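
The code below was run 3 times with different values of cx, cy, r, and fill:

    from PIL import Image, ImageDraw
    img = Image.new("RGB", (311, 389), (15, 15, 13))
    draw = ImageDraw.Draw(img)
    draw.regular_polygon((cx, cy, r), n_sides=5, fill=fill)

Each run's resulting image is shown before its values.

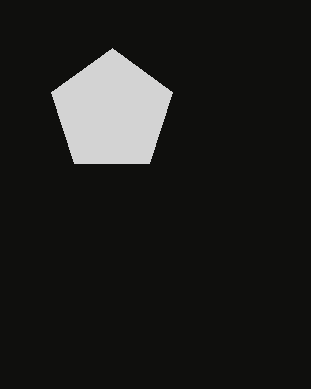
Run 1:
cx = 112; cy = 112; r = 64; fill = 'lightgray'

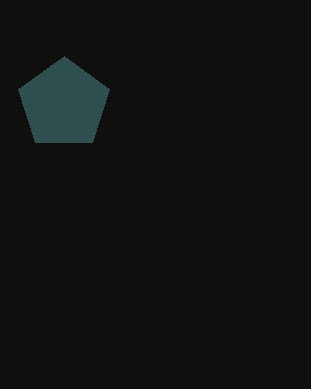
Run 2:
cx = 64
cy = 104
r = 48
fill = 'darkslategray'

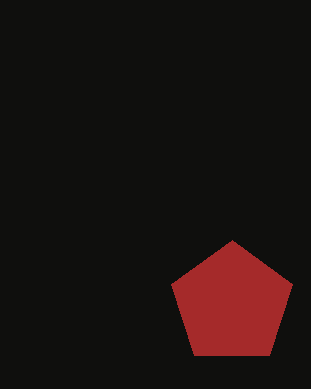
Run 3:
cx = 232, cy = 304, r = 64, fill = 'brown'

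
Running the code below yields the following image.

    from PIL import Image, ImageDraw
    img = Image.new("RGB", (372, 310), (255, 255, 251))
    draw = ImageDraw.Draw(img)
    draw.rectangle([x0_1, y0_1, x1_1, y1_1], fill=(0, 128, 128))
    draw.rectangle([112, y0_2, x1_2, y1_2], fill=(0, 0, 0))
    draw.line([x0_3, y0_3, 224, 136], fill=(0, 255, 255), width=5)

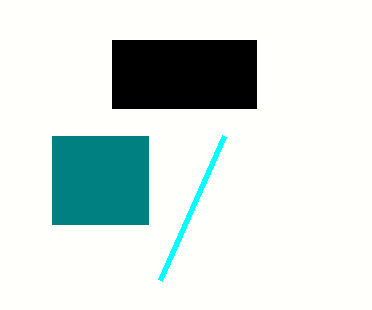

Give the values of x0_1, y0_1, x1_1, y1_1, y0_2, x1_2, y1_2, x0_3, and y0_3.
x0_1 = 52; y0_1 = 136; x1_1 = 148; y1_1 = 224; y0_2 = 40; x1_2 = 256; y1_2 = 108; x0_3 = 160; y0_3 = 280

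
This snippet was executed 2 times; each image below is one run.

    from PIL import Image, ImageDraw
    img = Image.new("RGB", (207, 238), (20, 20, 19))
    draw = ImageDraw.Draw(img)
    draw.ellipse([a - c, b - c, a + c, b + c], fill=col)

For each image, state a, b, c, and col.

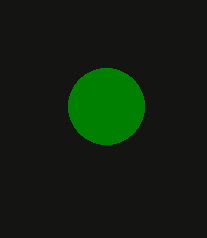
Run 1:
a = 106
b = 106
c = 38
col = 'green'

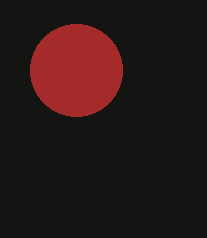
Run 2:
a = 76
b = 70
c = 46
col = 'brown'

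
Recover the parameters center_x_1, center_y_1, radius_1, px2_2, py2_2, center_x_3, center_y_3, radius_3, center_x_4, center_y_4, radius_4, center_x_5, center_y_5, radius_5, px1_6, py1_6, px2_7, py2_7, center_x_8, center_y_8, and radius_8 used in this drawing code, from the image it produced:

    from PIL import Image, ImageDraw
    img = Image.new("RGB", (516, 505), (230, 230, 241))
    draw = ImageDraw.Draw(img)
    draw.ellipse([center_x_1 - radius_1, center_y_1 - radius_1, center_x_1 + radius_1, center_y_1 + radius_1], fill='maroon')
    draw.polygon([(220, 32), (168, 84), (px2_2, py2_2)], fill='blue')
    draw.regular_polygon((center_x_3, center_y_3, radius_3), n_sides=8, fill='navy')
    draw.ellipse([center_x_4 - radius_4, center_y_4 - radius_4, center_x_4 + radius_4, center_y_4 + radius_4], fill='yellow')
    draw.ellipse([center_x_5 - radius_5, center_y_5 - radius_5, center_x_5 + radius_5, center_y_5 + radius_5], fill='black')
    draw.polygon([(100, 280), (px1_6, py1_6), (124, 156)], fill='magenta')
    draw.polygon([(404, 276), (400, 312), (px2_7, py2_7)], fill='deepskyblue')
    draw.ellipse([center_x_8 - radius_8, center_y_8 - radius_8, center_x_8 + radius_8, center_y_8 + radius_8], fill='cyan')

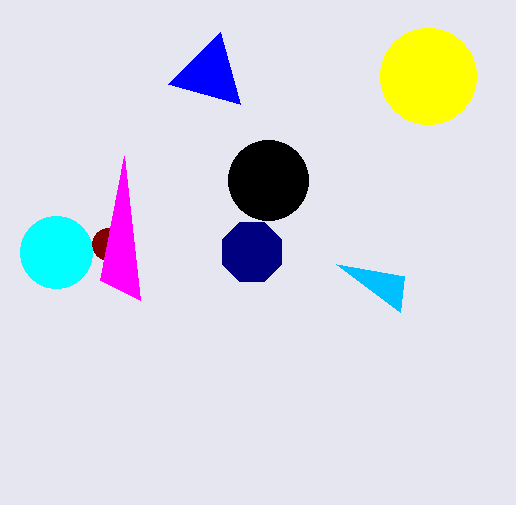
center_x_1 = 108; center_y_1 = 244; radius_1 = 16; px2_2 = 240; py2_2 = 104; center_x_3 = 252; center_y_3 = 252; radius_3 = 32; center_x_4 = 428; center_y_4 = 76; radius_4 = 48; center_x_5 = 268; center_y_5 = 180; radius_5 = 40; px1_6 = 140; py1_6 = 300; px2_7 = 336; py2_7 = 264; center_x_8 = 56; center_y_8 = 252; radius_8 = 36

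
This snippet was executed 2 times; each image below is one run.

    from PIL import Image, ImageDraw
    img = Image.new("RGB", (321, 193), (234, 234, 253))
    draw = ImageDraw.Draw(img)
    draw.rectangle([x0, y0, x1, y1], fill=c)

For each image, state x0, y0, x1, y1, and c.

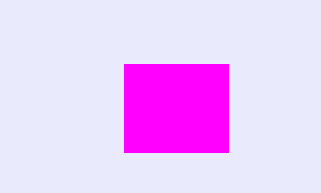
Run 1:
x0 = 124; y0 = 64; x1 = 228; y1 = 152; c = 'magenta'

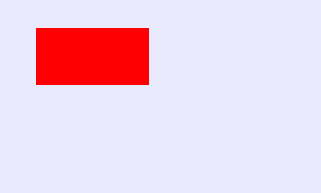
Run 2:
x0 = 36; y0 = 28; x1 = 148; y1 = 84; c = 'red'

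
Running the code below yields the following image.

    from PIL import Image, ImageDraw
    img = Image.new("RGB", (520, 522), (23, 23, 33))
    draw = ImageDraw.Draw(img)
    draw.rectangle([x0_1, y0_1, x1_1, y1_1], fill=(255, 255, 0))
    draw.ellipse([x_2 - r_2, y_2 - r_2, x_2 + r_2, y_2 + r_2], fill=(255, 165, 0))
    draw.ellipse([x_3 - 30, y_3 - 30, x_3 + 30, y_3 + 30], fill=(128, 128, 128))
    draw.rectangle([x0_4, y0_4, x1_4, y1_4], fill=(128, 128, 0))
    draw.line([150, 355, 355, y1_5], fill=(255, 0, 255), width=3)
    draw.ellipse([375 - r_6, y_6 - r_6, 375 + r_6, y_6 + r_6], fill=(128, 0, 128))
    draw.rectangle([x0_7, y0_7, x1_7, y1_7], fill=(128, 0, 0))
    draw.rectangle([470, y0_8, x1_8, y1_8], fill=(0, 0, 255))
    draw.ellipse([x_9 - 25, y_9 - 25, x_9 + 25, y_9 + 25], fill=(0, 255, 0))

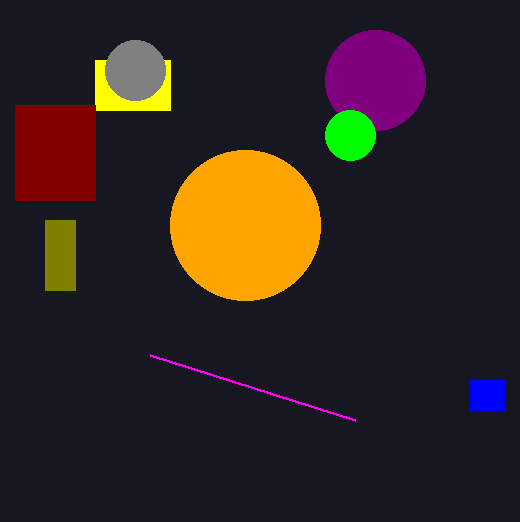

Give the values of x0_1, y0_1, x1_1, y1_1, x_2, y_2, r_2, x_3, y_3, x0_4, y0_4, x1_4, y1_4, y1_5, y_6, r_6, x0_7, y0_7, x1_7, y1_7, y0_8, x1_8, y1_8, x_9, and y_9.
x0_1 = 95
y0_1 = 60
x1_1 = 170
y1_1 = 110
x_2 = 245
y_2 = 225
r_2 = 75
x_3 = 135
y_3 = 70
x0_4 = 45
y0_4 = 220
x1_4 = 75
y1_4 = 290
y1_5 = 420
y_6 = 80
r_6 = 50
x0_7 = 15
y0_7 = 105
x1_7 = 95
y1_7 = 200
y0_8 = 380
x1_8 = 505
y1_8 = 410
x_9 = 350
y_9 = 135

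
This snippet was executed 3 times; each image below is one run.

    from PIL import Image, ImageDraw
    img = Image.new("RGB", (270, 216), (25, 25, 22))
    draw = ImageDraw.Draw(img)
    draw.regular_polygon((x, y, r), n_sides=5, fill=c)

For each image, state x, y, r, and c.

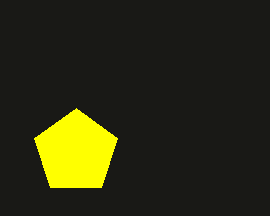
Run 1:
x = 76; y = 152; r = 44; c = 'yellow'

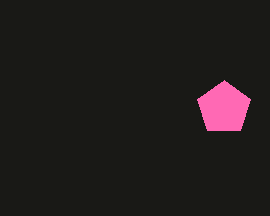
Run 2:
x = 224; y = 108; r = 28; c = 'hotpink'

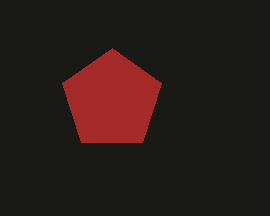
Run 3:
x = 112; y = 100; r = 52; c = 'brown'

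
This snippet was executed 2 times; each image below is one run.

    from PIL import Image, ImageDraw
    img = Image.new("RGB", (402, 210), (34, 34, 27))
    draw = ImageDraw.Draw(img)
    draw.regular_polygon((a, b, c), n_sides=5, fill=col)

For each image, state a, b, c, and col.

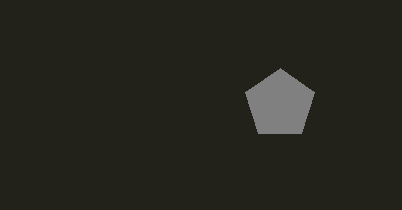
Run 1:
a = 280; b = 104; c = 36; col = 'gray'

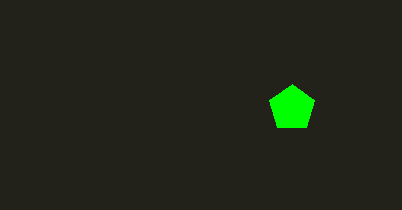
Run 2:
a = 292
b = 108
c = 24
col = 'lime'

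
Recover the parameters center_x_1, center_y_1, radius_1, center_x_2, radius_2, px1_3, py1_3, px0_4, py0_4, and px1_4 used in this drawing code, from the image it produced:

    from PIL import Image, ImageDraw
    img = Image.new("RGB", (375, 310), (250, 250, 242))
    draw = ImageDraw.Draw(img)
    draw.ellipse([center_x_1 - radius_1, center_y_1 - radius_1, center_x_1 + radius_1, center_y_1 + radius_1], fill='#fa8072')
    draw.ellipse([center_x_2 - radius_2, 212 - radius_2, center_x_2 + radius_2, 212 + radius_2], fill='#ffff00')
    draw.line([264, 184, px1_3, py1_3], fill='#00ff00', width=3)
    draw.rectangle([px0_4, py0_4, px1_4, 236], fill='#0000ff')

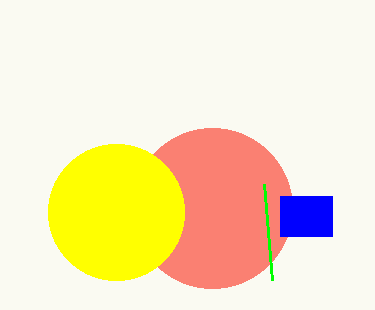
center_x_1 = 212; center_y_1 = 208; radius_1 = 80; center_x_2 = 116; radius_2 = 68; px1_3 = 272; py1_3 = 280; px0_4 = 280; py0_4 = 196; px1_4 = 332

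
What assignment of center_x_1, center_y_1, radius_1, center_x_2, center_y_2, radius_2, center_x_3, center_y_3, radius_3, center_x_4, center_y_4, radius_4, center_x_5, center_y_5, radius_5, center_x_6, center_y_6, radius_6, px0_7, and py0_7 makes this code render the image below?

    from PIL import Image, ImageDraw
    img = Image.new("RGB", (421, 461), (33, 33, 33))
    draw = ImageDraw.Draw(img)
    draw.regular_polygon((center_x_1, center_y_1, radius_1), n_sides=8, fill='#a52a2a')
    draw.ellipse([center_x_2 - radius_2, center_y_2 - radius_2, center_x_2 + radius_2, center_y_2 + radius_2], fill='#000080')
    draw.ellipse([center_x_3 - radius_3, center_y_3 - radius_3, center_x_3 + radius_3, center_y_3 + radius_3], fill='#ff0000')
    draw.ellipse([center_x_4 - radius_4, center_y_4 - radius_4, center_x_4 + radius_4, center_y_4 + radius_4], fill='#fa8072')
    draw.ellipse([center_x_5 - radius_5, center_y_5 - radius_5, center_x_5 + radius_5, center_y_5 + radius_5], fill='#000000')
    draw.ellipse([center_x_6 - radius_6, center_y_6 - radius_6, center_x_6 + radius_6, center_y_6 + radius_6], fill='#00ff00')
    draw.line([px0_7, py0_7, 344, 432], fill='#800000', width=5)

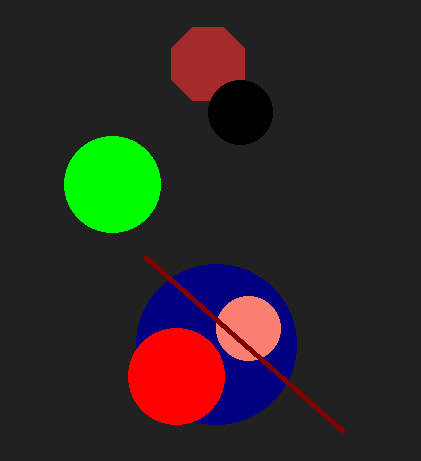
center_x_1 = 208, center_y_1 = 64, radius_1 = 40, center_x_2 = 216, center_y_2 = 344, radius_2 = 80, center_x_3 = 176, center_y_3 = 376, radius_3 = 48, center_x_4 = 248, center_y_4 = 328, radius_4 = 32, center_x_5 = 240, center_y_5 = 112, radius_5 = 32, center_x_6 = 112, center_y_6 = 184, radius_6 = 48, px0_7 = 144, py0_7 = 256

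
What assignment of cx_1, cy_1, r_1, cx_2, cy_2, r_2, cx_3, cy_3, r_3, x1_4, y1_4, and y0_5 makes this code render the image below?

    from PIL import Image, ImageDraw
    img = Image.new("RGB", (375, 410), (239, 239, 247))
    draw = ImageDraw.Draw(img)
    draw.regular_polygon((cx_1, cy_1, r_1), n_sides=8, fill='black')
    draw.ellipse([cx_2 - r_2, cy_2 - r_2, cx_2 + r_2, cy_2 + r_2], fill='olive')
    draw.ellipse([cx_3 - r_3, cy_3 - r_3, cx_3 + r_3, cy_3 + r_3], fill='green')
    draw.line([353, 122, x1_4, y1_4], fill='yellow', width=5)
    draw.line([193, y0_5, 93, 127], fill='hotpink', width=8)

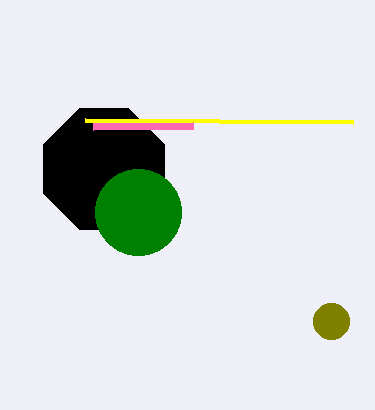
cx_1 = 104
cy_1 = 169
r_1 = 65
cx_2 = 331
cy_2 = 321
r_2 = 18
cx_3 = 138
cy_3 = 212
r_3 = 43
x1_4 = 85
y1_4 = 120
y0_5 = 126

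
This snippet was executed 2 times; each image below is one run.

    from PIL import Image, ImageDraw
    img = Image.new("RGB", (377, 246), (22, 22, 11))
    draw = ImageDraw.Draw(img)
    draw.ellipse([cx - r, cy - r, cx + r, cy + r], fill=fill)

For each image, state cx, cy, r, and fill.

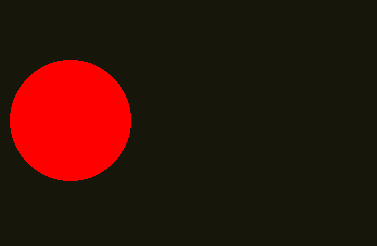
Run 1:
cx = 70; cy = 120; r = 60; fill = 'red'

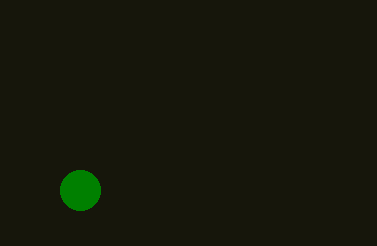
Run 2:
cx = 80; cy = 190; r = 20; fill = 'green'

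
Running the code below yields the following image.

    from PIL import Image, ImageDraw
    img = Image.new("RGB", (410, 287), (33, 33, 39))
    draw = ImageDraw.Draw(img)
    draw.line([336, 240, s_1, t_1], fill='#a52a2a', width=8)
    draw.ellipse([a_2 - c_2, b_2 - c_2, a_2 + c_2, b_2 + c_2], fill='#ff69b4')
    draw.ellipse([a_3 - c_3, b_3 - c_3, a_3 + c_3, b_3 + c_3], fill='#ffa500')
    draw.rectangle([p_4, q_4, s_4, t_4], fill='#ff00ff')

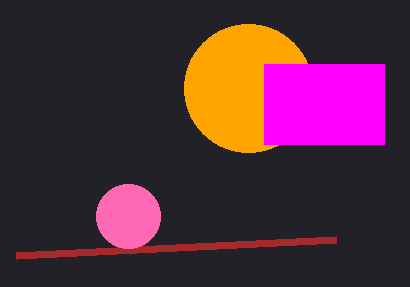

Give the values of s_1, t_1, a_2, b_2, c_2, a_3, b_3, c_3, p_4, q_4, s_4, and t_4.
s_1 = 16; t_1 = 256; a_2 = 128; b_2 = 216; c_2 = 32; a_3 = 248; b_3 = 88; c_3 = 64; p_4 = 264; q_4 = 64; s_4 = 384; t_4 = 144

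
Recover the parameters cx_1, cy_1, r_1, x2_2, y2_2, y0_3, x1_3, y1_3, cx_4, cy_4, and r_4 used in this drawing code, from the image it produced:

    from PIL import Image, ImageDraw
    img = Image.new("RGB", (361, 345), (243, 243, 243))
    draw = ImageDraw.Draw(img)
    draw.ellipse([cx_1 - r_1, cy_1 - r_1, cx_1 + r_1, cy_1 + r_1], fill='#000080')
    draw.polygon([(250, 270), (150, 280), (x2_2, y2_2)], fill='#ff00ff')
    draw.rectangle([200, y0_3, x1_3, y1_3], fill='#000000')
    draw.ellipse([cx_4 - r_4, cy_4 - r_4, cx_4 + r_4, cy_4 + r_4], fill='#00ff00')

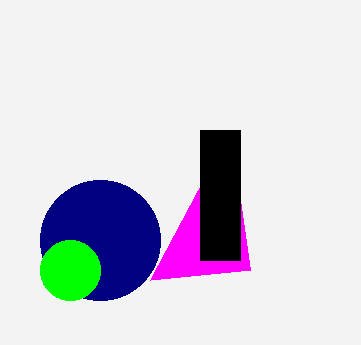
cx_1 = 100
cy_1 = 240
r_1 = 60
x2_2 = 230
y2_2 = 130
y0_3 = 130
x1_3 = 240
y1_3 = 260
cx_4 = 70
cy_4 = 270
r_4 = 30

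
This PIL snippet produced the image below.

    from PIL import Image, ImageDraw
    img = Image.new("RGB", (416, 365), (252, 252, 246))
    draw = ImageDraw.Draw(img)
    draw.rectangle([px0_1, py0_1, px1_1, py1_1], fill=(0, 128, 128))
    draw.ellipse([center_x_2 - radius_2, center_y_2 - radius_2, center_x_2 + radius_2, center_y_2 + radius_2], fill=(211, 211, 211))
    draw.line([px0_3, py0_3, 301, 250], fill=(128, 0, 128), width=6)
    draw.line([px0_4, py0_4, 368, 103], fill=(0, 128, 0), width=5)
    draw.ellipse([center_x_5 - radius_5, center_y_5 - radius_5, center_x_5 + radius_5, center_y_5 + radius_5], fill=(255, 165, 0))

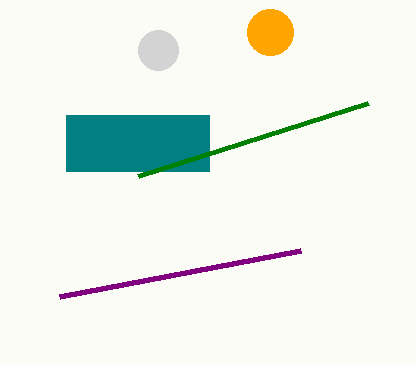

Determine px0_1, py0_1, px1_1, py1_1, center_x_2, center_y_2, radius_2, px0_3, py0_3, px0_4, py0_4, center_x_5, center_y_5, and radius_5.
px0_1 = 66, py0_1 = 115, px1_1 = 209, py1_1 = 171, center_x_2 = 158, center_y_2 = 50, radius_2 = 20, px0_3 = 60, py0_3 = 296, px0_4 = 138, py0_4 = 176, center_x_5 = 270, center_y_5 = 32, radius_5 = 23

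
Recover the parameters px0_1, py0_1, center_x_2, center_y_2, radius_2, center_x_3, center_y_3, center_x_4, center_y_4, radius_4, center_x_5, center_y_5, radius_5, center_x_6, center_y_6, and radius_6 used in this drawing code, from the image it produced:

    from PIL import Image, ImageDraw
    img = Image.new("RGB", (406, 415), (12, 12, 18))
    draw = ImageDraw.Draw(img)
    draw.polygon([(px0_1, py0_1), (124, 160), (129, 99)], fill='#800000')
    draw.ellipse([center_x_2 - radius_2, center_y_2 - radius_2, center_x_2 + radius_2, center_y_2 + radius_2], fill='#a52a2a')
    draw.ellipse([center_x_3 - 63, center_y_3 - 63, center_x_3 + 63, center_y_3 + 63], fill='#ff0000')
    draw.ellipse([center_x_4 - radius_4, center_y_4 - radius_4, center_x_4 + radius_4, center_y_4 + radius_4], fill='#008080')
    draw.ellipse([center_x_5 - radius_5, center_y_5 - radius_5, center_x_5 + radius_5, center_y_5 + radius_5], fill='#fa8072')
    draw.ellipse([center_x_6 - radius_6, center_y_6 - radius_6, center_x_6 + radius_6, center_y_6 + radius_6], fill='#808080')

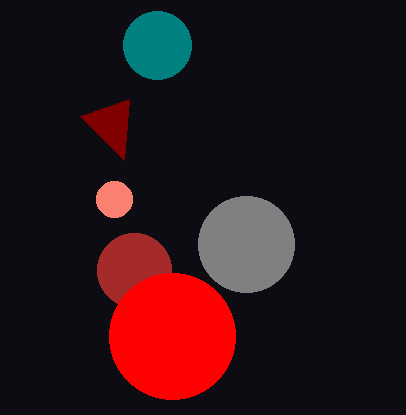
px0_1 = 80
py0_1 = 116
center_x_2 = 134
center_y_2 = 270
radius_2 = 37
center_x_3 = 172
center_y_3 = 336
center_x_4 = 157
center_y_4 = 45
radius_4 = 34
center_x_5 = 114
center_y_5 = 199
radius_5 = 18
center_x_6 = 246
center_y_6 = 244
radius_6 = 48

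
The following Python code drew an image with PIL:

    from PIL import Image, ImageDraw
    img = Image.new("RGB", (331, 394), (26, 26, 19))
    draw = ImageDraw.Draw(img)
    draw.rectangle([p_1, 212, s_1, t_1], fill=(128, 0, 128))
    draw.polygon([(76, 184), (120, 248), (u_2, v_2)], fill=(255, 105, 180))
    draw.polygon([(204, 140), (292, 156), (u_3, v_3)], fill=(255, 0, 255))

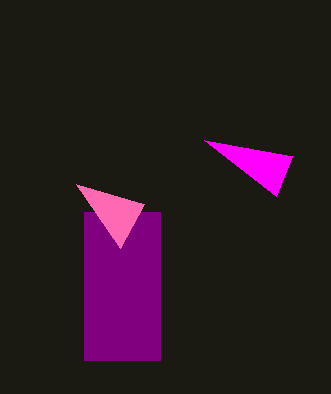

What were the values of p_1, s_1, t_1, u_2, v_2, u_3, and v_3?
p_1 = 84; s_1 = 160; t_1 = 360; u_2 = 144; v_2 = 204; u_3 = 276; v_3 = 196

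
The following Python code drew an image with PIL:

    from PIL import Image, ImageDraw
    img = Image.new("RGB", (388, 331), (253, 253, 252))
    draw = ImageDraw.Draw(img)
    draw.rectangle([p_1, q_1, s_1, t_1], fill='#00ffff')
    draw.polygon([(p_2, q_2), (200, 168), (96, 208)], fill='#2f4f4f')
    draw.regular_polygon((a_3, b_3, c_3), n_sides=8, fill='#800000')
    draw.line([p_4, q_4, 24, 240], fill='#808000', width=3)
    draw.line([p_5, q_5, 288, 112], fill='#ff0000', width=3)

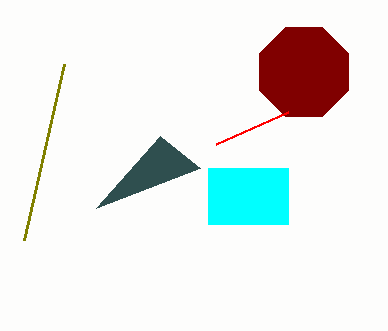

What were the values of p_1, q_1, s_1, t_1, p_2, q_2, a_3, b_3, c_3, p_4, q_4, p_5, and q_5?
p_1 = 208; q_1 = 168; s_1 = 288; t_1 = 224; p_2 = 160; q_2 = 136; a_3 = 304; b_3 = 72; c_3 = 48; p_4 = 64; q_4 = 64; p_5 = 216; q_5 = 144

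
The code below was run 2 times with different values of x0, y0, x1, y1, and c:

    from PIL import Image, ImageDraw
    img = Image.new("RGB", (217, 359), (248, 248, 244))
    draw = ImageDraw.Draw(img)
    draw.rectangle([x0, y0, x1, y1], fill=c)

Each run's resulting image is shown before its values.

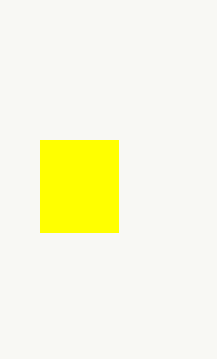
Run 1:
x0 = 40; y0 = 140; x1 = 118; y1 = 232; c = 'yellow'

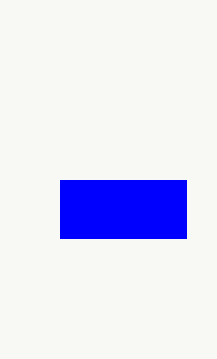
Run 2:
x0 = 60, y0 = 180, x1 = 186, y1 = 238, c = 'blue'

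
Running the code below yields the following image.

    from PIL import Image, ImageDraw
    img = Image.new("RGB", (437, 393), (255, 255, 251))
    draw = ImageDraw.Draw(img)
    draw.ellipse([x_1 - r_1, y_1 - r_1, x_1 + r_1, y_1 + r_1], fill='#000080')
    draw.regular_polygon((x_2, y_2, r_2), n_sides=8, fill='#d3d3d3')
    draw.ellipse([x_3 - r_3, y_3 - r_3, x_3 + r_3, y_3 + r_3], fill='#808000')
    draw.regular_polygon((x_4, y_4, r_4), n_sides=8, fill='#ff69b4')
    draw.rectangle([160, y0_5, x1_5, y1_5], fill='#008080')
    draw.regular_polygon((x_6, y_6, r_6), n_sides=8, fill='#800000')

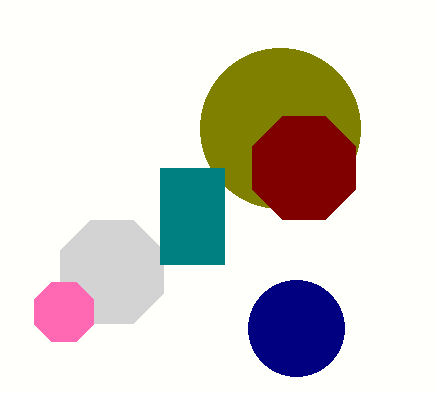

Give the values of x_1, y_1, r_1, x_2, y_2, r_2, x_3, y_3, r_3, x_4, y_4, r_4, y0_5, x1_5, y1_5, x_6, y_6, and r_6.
x_1 = 296
y_1 = 328
r_1 = 48
x_2 = 112
y_2 = 272
r_2 = 56
x_3 = 280
y_3 = 128
r_3 = 80
x_4 = 64
y_4 = 312
r_4 = 32
y0_5 = 168
x1_5 = 224
y1_5 = 264
x_6 = 304
y_6 = 168
r_6 = 56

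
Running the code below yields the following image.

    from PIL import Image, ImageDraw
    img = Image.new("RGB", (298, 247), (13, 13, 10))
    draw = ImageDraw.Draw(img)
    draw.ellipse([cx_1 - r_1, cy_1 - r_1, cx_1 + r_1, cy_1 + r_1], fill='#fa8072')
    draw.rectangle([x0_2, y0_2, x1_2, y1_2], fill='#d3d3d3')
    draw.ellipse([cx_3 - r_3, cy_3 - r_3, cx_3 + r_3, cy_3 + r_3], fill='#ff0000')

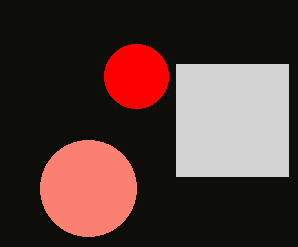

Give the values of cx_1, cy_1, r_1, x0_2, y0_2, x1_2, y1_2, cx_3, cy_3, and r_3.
cx_1 = 88, cy_1 = 188, r_1 = 48, x0_2 = 176, y0_2 = 64, x1_2 = 288, y1_2 = 176, cx_3 = 136, cy_3 = 76, r_3 = 32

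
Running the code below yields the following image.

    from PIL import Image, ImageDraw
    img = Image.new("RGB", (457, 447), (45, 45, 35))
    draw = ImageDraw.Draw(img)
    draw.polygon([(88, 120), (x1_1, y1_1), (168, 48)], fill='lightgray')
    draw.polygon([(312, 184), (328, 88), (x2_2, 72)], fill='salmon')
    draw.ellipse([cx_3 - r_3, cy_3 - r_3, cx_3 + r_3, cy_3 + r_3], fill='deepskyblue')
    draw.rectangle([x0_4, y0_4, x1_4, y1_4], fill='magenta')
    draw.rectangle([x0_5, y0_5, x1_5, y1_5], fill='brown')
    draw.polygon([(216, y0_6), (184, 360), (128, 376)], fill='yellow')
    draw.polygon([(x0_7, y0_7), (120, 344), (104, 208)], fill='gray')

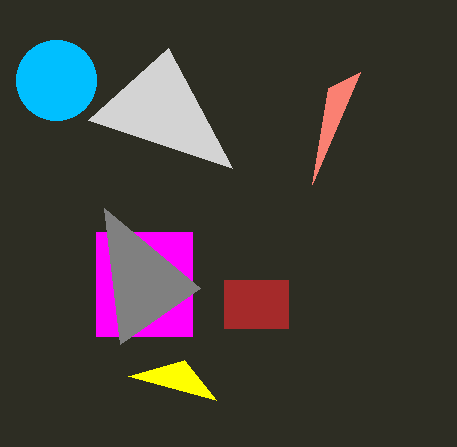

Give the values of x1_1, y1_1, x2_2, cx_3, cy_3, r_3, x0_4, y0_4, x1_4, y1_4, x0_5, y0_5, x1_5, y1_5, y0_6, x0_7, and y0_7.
x1_1 = 232, y1_1 = 168, x2_2 = 360, cx_3 = 56, cy_3 = 80, r_3 = 40, x0_4 = 96, y0_4 = 232, x1_4 = 192, y1_4 = 336, x0_5 = 224, y0_5 = 280, x1_5 = 288, y1_5 = 328, y0_6 = 400, x0_7 = 200, y0_7 = 288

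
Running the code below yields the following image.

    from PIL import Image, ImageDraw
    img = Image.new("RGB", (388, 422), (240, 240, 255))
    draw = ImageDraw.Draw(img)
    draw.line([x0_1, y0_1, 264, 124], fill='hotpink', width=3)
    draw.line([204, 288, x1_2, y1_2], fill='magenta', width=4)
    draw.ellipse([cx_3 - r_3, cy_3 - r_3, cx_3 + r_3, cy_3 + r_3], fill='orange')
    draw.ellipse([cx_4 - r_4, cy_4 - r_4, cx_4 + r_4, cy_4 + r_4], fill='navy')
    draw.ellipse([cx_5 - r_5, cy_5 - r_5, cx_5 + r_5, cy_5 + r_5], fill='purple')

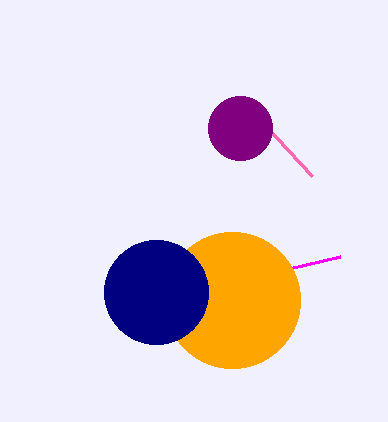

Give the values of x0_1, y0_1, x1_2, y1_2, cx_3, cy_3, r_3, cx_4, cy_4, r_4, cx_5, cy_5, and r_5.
x0_1 = 312
y0_1 = 176
x1_2 = 340
y1_2 = 256
cx_3 = 232
cy_3 = 300
r_3 = 68
cx_4 = 156
cy_4 = 292
r_4 = 52
cx_5 = 240
cy_5 = 128
r_5 = 32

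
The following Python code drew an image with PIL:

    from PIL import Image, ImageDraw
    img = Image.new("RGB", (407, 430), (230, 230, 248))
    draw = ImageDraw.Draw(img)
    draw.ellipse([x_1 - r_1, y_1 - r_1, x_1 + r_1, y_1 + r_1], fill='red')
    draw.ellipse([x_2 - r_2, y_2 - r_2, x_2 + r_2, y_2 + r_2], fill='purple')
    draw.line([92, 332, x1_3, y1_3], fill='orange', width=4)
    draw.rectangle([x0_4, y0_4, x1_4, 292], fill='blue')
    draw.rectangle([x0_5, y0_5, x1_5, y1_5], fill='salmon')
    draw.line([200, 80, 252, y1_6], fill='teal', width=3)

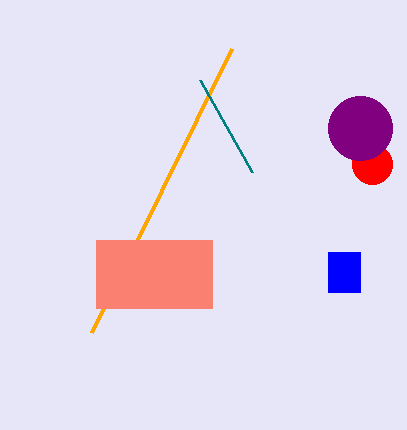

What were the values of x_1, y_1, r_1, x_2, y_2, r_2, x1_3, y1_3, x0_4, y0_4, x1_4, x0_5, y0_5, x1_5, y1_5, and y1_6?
x_1 = 372
y_1 = 164
r_1 = 20
x_2 = 360
y_2 = 128
r_2 = 32
x1_3 = 232
y1_3 = 48
x0_4 = 328
y0_4 = 252
x1_4 = 360
x0_5 = 96
y0_5 = 240
x1_5 = 212
y1_5 = 308
y1_6 = 172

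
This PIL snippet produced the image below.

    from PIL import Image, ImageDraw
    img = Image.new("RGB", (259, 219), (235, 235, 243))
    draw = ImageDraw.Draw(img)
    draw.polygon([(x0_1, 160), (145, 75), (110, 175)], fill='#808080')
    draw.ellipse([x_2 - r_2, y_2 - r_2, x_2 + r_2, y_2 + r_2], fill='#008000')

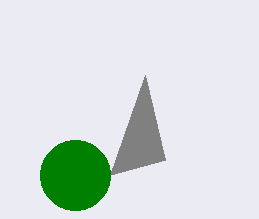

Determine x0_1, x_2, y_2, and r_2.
x0_1 = 165, x_2 = 75, y_2 = 175, r_2 = 35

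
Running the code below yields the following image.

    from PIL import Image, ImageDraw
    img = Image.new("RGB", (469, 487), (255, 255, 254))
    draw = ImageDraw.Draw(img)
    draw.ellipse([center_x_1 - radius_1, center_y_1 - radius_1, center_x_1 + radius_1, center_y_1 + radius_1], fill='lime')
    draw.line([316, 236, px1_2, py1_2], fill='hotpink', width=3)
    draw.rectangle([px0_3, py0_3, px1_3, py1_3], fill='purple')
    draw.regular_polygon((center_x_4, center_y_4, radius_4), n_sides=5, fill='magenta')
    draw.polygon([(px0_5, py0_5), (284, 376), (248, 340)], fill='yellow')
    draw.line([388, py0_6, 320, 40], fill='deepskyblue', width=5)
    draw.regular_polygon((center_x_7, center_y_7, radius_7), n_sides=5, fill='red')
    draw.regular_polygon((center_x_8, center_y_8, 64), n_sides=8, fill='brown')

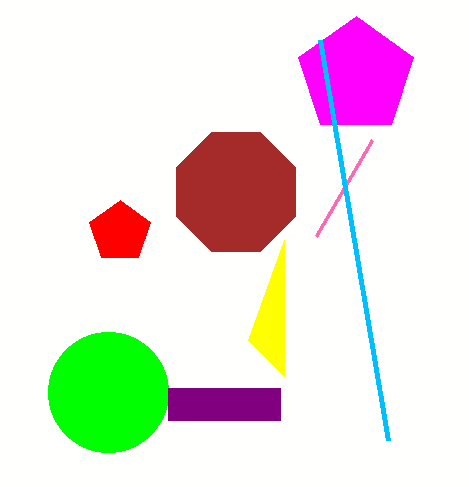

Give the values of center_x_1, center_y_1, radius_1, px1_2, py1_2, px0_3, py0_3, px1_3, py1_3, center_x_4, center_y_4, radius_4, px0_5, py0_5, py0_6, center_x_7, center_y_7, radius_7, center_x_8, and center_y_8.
center_x_1 = 108, center_y_1 = 392, radius_1 = 60, px1_2 = 372, py1_2 = 140, px0_3 = 168, py0_3 = 388, px1_3 = 280, py1_3 = 420, center_x_4 = 356, center_y_4 = 76, radius_4 = 60, px0_5 = 284, py0_5 = 240, py0_6 = 440, center_x_7 = 120, center_y_7 = 232, radius_7 = 32, center_x_8 = 236, center_y_8 = 192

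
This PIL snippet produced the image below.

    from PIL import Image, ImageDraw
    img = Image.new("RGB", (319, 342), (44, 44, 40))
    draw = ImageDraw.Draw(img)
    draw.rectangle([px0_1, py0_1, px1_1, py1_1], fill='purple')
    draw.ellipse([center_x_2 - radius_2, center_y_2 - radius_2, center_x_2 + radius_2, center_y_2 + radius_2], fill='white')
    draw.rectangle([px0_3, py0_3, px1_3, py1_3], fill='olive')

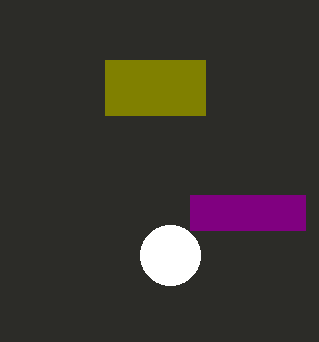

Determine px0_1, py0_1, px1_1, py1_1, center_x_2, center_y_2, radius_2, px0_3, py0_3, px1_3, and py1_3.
px0_1 = 190; py0_1 = 195; px1_1 = 305; py1_1 = 230; center_x_2 = 170; center_y_2 = 255; radius_2 = 30; px0_3 = 105; py0_3 = 60; px1_3 = 205; py1_3 = 115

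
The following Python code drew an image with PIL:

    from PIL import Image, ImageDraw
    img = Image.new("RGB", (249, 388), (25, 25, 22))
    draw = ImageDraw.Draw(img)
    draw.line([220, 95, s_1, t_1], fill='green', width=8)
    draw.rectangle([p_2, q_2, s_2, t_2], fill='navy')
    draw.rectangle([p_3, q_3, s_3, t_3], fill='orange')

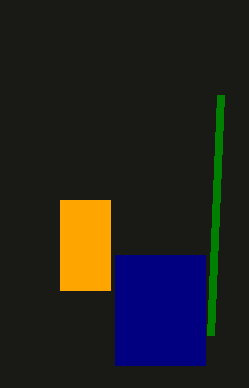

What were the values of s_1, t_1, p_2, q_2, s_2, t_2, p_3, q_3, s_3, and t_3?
s_1 = 210
t_1 = 335
p_2 = 115
q_2 = 255
s_2 = 205
t_2 = 365
p_3 = 60
q_3 = 200
s_3 = 110
t_3 = 290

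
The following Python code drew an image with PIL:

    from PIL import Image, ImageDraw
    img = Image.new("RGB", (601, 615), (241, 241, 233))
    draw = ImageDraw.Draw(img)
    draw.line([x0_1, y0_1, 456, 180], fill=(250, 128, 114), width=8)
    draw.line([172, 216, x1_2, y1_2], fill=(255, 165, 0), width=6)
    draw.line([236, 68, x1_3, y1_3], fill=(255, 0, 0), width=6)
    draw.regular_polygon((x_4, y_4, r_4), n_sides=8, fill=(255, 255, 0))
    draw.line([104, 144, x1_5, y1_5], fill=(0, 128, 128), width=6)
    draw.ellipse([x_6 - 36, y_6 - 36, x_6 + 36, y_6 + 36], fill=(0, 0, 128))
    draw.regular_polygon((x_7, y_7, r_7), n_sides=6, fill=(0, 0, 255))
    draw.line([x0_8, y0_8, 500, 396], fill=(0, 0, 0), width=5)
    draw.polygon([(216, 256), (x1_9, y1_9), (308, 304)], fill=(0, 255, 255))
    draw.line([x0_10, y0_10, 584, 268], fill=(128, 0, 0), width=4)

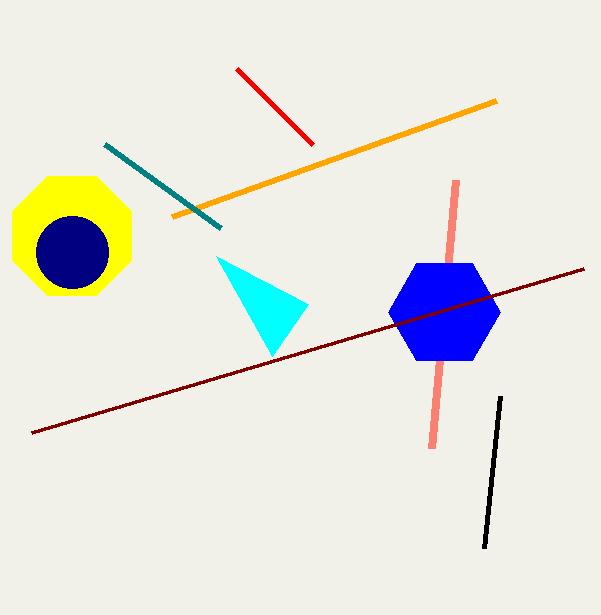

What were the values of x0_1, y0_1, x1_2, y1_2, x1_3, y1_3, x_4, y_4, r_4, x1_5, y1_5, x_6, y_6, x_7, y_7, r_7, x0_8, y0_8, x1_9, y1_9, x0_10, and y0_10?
x0_1 = 432, y0_1 = 448, x1_2 = 496, y1_2 = 100, x1_3 = 312, y1_3 = 144, x_4 = 72, y_4 = 236, r_4 = 64, x1_5 = 220, y1_5 = 228, x_6 = 72, y_6 = 252, x_7 = 444, y_7 = 312, r_7 = 56, x0_8 = 484, y0_8 = 548, x1_9 = 272, y1_9 = 356, x0_10 = 32, y0_10 = 432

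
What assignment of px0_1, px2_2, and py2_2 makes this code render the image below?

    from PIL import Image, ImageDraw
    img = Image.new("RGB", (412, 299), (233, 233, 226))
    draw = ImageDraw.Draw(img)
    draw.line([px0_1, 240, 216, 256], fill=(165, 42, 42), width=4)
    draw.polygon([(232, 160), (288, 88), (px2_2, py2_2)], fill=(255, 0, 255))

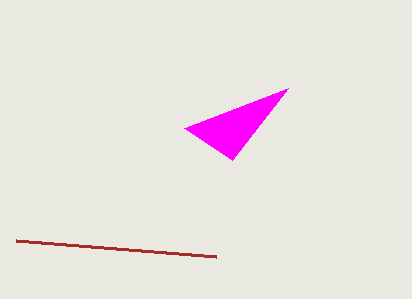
px0_1 = 16; px2_2 = 184; py2_2 = 128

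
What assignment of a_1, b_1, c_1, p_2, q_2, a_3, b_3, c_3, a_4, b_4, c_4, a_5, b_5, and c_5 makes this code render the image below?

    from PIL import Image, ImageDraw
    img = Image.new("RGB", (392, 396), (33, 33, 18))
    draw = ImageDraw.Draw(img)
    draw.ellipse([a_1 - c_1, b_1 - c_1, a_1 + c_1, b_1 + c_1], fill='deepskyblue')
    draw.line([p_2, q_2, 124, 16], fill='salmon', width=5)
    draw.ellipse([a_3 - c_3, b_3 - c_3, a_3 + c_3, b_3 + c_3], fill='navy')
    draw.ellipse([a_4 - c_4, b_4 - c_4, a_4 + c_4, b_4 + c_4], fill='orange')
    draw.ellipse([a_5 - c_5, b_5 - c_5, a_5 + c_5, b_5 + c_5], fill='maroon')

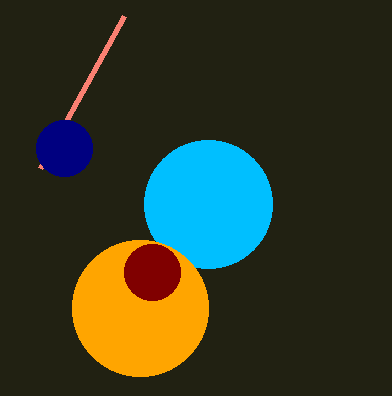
a_1 = 208
b_1 = 204
c_1 = 64
p_2 = 40
q_2 = 168
a_3 = 64
b_3 = 148
c_3 = 28
a_4 = 140
b_4 = 308
c_4 = 68
a_5 = 152
b_5 = 272
c_5 = 28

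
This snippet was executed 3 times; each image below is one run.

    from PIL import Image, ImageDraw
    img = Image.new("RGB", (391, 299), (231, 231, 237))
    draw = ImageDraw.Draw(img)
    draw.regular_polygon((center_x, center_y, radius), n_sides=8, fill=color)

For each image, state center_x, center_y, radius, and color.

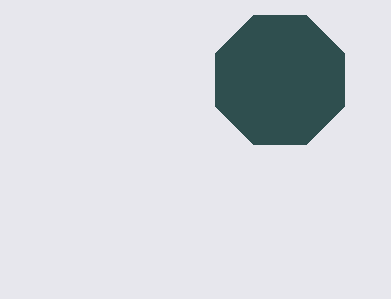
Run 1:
center_x = 280
center_y = 80
radius = 70
color = 'darkslategray'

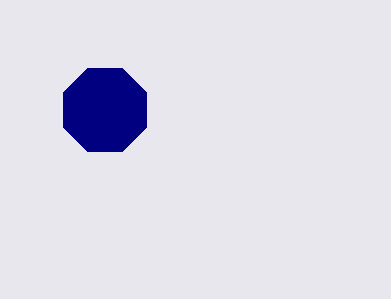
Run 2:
center_x = 105; center_y = 110; radius = 45; color = 'navy'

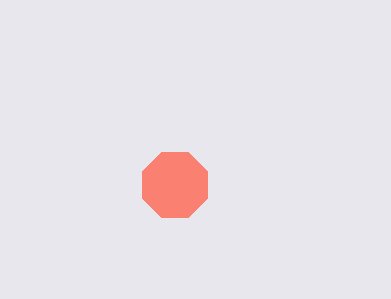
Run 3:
center_x = 175, center_y = 185, radius = 35, color = 'salmon'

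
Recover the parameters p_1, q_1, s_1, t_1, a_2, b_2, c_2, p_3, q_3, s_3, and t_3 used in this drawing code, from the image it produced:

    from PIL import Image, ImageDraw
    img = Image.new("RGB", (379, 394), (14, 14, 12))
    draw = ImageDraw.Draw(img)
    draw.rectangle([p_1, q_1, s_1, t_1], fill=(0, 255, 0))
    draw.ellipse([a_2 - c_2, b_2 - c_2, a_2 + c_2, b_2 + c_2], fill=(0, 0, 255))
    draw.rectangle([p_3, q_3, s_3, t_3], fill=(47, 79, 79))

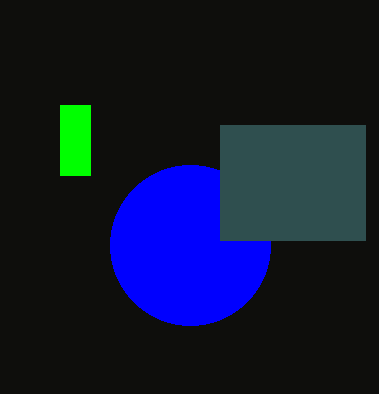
p_1 = 60
q_1 = 105
s_1 = 90
t_1 = 175
a_2 = 190
b_2 = 245
c_2 = 80
p_3 = 220
q_3 = 125
s_3 = 365
t_3 = 240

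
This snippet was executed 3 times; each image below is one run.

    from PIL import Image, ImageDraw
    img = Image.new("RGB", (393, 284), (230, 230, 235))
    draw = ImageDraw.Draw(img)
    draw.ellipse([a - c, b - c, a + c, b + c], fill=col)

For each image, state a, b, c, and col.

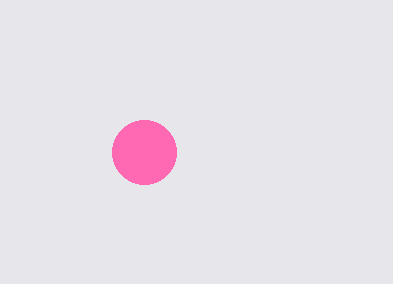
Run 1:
a = 144; b = 152; c = 32; col = 'hotpink'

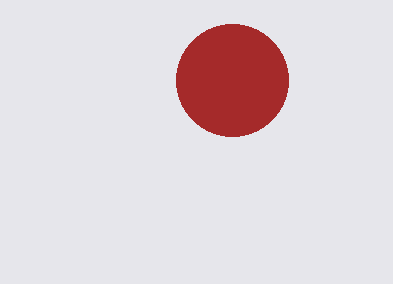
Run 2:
a = 232
b = 80
c = 56
col = 'brown'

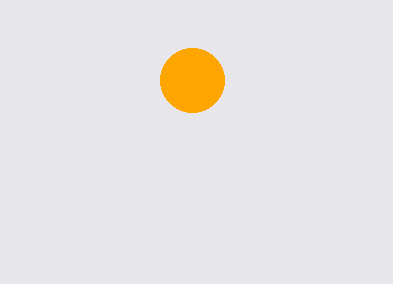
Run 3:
a = 192, b = 80, c = 32, col = 'orange'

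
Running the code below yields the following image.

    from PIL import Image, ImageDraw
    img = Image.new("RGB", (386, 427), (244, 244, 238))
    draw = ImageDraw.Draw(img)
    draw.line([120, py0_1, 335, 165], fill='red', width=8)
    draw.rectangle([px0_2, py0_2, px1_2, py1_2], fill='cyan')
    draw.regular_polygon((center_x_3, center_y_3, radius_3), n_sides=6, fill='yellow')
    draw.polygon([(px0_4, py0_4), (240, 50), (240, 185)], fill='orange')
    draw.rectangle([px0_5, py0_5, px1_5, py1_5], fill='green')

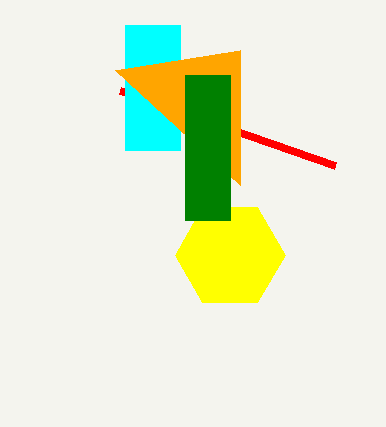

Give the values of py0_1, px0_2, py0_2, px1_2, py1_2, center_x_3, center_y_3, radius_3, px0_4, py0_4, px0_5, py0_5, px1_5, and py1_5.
py0_1 = 90
px0_2 = 125
py0_2 = 25
px1_2 = 180
py1_2 = 150
center_x_3 = 230
center_y_3 = 255
radius_3 = 55
px0_4 = 115
py0_4 = 70
px0_5 = 185
py0_5 = 75
px1_5 = 230
py1_5 = 220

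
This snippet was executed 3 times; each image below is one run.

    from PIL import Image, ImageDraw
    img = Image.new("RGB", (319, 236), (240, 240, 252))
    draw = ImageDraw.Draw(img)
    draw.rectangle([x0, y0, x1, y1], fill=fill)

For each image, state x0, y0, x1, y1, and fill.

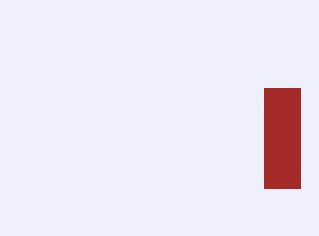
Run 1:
x0 = 264, y0 = 88, x1 = 300, y1 = 188, fill = 'brown'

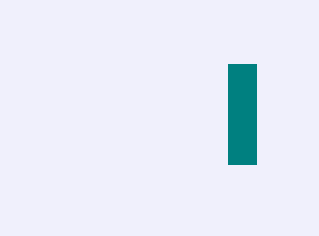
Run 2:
x0 = 228
y0 = 64
x1 = 256
y1 = 164
fill = 'teal'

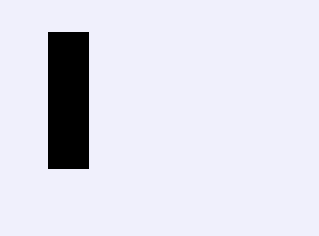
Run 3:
x0 = 48, y0 = 32, x1 = 88, y1 = 168, fill = 'black'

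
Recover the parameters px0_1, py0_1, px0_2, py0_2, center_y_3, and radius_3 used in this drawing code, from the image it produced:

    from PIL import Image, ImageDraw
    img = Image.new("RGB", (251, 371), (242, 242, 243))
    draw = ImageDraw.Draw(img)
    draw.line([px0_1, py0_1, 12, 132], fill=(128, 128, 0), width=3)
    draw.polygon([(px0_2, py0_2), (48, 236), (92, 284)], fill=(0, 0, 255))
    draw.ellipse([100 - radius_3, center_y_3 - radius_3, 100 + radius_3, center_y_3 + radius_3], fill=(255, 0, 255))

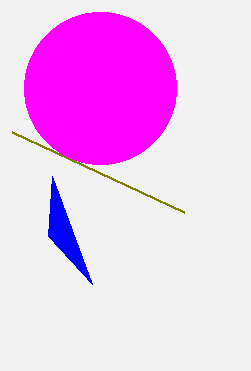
px0_1 = 184, py0_1 = 212, px0_2 = 52, py0_2 = 176, center_y_3 = 88, radius_3 = 76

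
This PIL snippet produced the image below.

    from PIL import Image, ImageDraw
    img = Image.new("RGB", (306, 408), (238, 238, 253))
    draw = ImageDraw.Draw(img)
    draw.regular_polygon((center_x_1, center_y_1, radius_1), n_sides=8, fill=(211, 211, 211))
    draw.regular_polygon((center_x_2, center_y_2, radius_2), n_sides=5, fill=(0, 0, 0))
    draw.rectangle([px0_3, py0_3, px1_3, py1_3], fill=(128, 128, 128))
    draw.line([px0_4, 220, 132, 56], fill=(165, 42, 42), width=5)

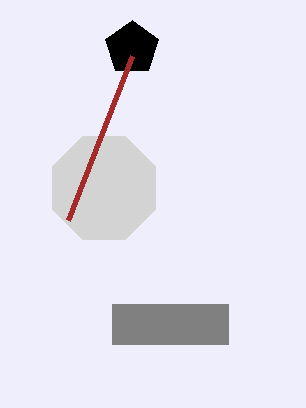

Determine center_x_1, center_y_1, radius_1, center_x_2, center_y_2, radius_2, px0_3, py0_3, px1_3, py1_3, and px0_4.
center_x_1 = 104; center_y_1 = 188; radius_1 = 56; center_x_2 = 132; center_y_2 = 48; radius_2 = 28; px0_3 = 112; py0_3 = 304; px1_3 = 228; py1_3 = 344; px0_4 = 68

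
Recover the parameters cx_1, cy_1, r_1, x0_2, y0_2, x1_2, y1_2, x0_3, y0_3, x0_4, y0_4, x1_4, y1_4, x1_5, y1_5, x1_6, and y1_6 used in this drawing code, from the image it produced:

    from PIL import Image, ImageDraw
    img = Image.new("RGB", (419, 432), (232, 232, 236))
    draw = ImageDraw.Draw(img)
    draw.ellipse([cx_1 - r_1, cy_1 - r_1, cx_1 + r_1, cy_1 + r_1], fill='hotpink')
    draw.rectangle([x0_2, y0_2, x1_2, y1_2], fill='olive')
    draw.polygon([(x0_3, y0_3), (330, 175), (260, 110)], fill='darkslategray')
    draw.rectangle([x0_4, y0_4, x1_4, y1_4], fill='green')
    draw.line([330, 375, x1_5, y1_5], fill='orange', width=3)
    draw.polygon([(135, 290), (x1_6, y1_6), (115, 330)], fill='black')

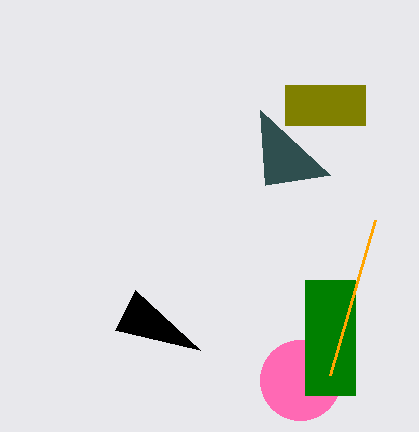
cx_1 = 300, cy_1 = 380, r_1 = 40, x0_2 = 285, y0_2 = 85, x1_2 = 365, y1_2 = 125, x0_3 = 265, y0_3 = 185, x0_4 = 305, y0_4 = 280, x1_4 = 355, y1_4 = 395, x1_5 = 375, y1_5 = 220, x1_6 = 200, y1_6 = 350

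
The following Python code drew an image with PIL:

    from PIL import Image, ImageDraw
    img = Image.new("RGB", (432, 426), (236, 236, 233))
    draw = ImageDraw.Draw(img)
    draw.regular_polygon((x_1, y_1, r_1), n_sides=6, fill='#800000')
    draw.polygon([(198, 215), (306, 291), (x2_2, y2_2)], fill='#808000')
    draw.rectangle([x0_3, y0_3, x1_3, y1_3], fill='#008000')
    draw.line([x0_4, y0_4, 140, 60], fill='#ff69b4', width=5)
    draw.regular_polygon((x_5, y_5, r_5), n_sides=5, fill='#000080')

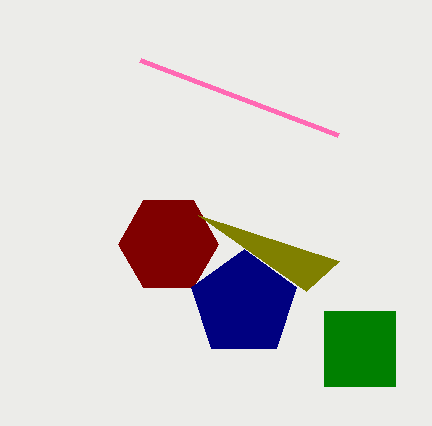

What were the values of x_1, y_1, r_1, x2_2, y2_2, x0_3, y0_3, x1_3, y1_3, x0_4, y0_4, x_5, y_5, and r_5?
x_1 = 168, y_1 = 244, r_1 = 50, x2_2 = 339, y2_2 = 261, x0_3 = 324, y0_3 = 311, x1_3 = 395, y1_3 = 386, x0_4 = 338, y0_4 = 135, x_5 = 244, y_5 = 304, r_5 = 55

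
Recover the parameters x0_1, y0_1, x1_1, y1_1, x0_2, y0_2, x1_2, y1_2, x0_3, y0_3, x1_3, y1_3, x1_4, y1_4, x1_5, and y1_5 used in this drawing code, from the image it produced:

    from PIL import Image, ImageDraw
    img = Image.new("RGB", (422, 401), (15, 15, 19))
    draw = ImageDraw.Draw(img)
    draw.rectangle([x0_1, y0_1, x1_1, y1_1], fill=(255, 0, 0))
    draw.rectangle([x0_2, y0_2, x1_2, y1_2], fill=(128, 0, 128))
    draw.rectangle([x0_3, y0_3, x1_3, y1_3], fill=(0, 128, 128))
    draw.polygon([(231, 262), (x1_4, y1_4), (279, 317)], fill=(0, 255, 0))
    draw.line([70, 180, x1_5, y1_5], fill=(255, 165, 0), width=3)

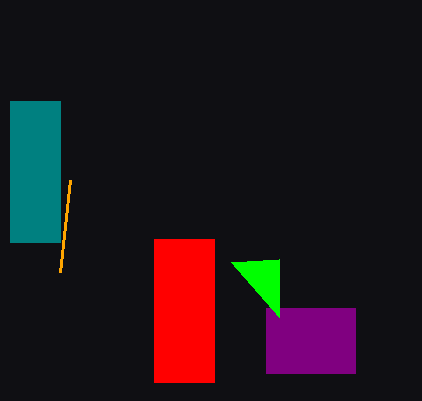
x0_1 = 154; y0_1 = 239; x1_1 = 214; y1_1 = 382; x0_2 = 266; y0_2 = 308; x1_2 = 355; y1_2 = 373; x0_3 = 10; y0_3 = 101; x1_3 = 60; y1_3 = 242; x1_4 = 279; y1_4 = 259; x1_5 = 60; y1_5 = 272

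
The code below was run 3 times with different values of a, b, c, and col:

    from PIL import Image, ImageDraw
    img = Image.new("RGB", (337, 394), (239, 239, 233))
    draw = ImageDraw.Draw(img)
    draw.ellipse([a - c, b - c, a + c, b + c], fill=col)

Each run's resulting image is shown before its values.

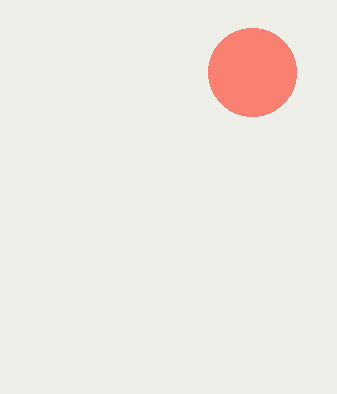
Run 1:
a = 252; b = 72; c = 44; col = 'salmon'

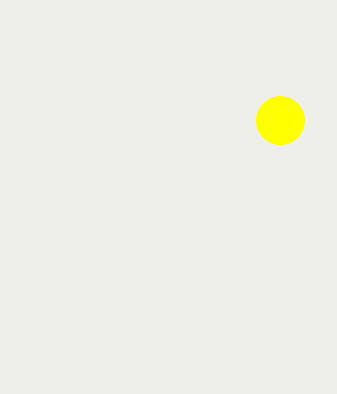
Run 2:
a = 280; b = 120; c = 24; col = 'yellow'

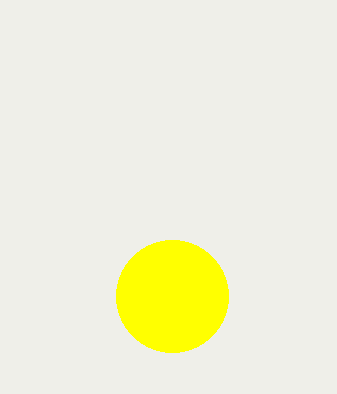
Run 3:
a = 172; b = 296; c = 56; col = 'yellow'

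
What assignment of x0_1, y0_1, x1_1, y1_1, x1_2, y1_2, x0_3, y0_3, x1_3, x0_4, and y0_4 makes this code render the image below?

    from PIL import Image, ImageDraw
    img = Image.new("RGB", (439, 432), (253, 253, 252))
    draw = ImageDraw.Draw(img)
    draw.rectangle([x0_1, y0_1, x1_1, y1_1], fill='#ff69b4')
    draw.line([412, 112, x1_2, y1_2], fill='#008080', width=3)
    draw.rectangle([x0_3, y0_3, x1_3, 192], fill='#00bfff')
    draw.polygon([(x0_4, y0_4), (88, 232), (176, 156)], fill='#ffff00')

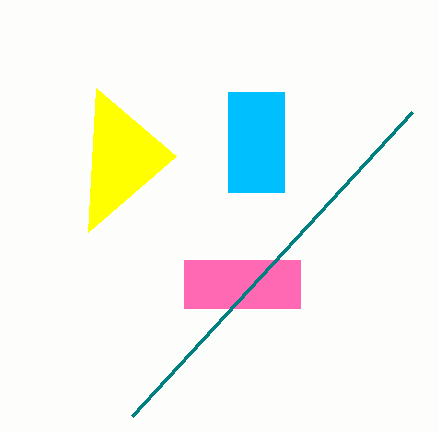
x0_1 = 184, y0_1 = 260, x1_1 = 300, y1_1 = 308, x1_2 = 132, y1_2 = 416, x0_3 = 228, y0_3 = 92, x1_3 = 284, x0_4 = 96, y0_4 = 88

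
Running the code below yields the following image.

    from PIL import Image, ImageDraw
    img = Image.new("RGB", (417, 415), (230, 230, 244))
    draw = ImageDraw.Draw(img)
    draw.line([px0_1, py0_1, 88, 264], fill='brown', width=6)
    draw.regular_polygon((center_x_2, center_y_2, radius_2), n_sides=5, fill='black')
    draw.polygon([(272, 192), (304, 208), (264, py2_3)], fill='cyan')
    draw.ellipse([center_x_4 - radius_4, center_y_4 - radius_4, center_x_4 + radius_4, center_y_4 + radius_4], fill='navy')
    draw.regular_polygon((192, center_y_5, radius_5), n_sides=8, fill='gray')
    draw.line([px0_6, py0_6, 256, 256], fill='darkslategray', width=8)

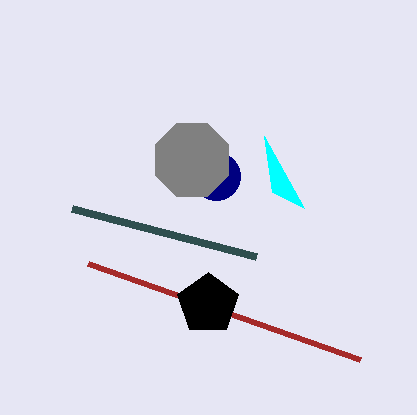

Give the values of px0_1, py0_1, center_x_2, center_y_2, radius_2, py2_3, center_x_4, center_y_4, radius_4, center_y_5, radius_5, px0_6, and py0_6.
px0_1 = 360, py0_1 = 360, center_x_2 = 208, center_y_2 = 304, radius_2 = 32, py2_3 = 136, center_x_4 = 216, center_y_4 = 176, radius_4 = 24, center_y_5 = 160, radius_5 = 40, px0_6 = 72, py0_6 = 208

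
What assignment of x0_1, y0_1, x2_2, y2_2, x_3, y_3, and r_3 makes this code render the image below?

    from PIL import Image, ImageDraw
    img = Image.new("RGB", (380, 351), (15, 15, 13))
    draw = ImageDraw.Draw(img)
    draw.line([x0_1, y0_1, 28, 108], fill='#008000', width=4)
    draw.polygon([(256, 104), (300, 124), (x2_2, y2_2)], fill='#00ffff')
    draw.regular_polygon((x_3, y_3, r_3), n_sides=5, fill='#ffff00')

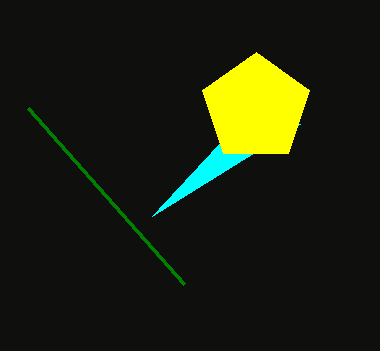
x0_1 = 184; y0_1 = 284; x2_2 = 152; y2_2 = 216; x_3 = 256; y_3 = 108; r_3 = 56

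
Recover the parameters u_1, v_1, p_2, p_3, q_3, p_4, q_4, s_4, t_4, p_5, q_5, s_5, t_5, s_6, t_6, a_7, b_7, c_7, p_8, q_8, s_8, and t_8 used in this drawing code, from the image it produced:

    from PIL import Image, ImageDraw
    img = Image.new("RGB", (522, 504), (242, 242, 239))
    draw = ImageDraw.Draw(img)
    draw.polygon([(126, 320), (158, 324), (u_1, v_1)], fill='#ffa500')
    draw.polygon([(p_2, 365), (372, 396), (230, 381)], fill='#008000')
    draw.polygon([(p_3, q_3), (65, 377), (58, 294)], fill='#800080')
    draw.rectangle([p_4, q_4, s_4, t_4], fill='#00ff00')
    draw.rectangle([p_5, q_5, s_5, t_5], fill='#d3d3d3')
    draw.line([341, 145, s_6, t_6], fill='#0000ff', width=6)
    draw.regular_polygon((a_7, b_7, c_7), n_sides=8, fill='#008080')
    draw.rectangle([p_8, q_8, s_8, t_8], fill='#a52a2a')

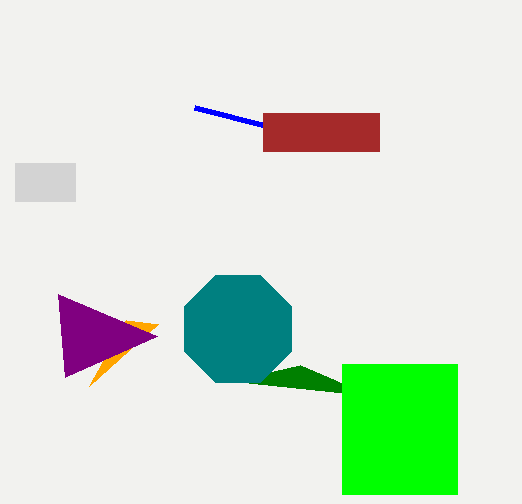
u_1 = 89; v_1 = 386; p_2 = 300; p_3 = 157; q_3 = 336; p_4 = 342; q_4 = 364; s_4 = 457; t_4 = 494; p_5 = 15; q_5 = 163; s_5 = 75; t_5 = 201; s_6 = 195; t_6 = 108; a_7 = 238; b_7 = 329; c_7 = 58; p_8 = 263; q_8 = 113; s_8 = 379; t_8 = 151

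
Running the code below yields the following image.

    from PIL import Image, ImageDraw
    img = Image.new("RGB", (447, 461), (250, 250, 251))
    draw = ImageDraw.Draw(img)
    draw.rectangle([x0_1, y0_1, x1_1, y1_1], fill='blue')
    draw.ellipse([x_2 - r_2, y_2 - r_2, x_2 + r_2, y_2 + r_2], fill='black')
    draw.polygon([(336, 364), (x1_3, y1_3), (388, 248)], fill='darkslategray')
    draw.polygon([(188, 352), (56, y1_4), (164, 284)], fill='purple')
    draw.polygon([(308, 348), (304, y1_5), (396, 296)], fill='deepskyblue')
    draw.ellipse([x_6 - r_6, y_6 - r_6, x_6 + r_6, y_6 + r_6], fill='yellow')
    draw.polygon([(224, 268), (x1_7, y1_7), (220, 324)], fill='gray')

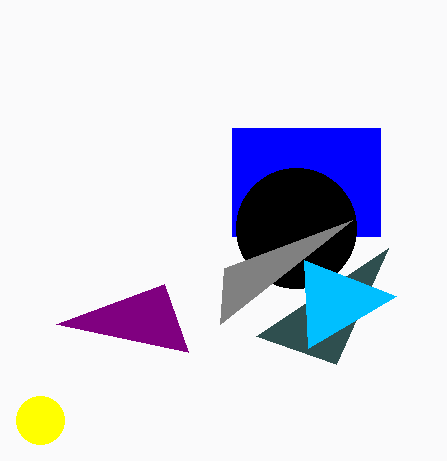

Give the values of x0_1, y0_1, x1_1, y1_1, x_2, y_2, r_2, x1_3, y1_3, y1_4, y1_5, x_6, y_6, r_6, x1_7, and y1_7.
x0_1 = 232
y0_1 = 128
x1_1 = 380
y1_1 = 236
x_2 = 296
y_2 = 228
r_2 = 60
x1_3 = 256
y1_3 = 336
y1_4 = 324
y1_5 = 260
x_6 = 40
y_6 = 420
r_6 = 24
x1_7 = 352
y1_7 = 220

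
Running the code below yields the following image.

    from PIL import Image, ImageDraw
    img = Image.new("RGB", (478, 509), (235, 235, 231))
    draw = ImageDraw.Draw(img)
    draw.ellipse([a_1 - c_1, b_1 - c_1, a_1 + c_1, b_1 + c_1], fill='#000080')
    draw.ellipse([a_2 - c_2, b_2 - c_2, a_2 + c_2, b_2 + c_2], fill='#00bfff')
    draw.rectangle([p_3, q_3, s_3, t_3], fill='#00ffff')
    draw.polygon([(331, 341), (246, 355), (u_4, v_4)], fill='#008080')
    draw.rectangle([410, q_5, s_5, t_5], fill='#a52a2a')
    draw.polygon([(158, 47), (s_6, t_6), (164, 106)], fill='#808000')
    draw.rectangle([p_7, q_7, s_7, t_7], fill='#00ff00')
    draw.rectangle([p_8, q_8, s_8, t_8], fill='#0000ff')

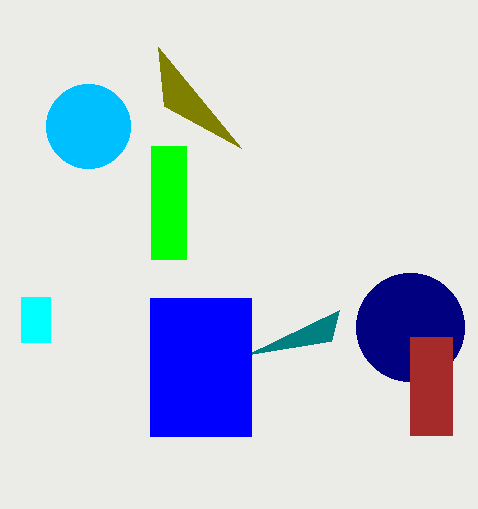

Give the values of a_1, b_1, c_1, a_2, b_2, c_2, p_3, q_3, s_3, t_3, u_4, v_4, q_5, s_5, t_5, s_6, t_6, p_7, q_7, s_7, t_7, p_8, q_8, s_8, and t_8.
a_1 = 410, b_1 = 327, c_1 = 54, a_2 = 88, b_2 = 126, c_2 = 42, p_3 = 21, q_3 = 297, s_3 = 50, t_3 = 342, u_4 = 339, v_4 = 310, q_5 = 337, s_5 = 452, t_5 = 435, s_6 = 241, t_6 = 148, p_7 = 151, q_7 = 146, s_7 = 186, t_7 = 259, p_8 = 150, q_8 = 298, s_8 = 251, t_8 = 436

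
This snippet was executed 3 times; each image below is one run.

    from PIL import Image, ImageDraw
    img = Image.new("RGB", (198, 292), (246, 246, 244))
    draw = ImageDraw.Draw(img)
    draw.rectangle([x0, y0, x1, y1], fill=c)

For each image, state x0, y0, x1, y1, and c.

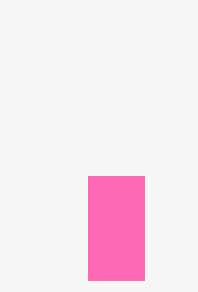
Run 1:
x0 = 88; y0 = 176; x1 = 144; y1 = 280; c = 'hotpink'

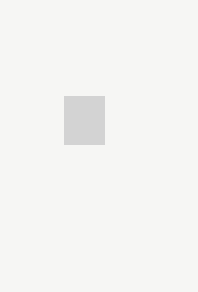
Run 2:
x0 = 64, y0 = 96, x1 = 104, y1 = 144, c = 'lightgray'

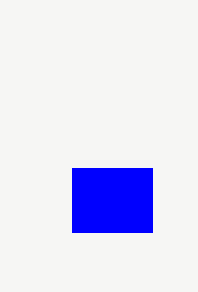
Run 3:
x0 = 72; y0 = 168; x1 = 152; y1 = 232; c = 'blue'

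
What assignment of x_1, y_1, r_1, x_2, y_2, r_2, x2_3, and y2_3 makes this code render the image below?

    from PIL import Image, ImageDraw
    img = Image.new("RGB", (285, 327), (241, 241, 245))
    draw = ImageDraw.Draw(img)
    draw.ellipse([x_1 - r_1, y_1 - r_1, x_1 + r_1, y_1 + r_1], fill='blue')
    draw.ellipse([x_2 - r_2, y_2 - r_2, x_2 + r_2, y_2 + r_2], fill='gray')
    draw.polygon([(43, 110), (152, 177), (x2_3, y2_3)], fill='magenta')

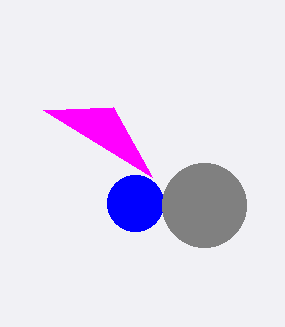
x_1 = 135, y_1 = 203, r_1 = 28, x_2 = 204, y_2 = 205, r_2 = 42, x2_3 = 113, y2_3 = 107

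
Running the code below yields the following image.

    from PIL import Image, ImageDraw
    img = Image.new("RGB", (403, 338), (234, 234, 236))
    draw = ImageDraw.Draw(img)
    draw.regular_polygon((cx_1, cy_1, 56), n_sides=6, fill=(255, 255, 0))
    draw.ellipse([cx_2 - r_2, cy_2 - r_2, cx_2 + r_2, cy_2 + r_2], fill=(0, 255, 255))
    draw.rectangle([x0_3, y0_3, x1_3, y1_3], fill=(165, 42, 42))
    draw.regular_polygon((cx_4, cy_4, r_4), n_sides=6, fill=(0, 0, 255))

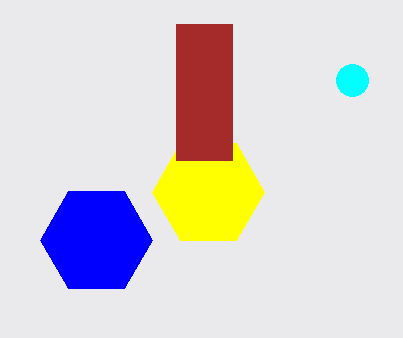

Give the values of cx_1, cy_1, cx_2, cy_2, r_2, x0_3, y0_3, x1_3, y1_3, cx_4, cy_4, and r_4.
cx_1 = 208
cy_1 = 192
cx_2 = 352
cy_2 = 80
r_2 = 16
x0_3 = 176
y0_3 = 24
x1_3 = 232
y1_3 = 160
cx_4 = 96
cy_4 = 240
r_4 = 56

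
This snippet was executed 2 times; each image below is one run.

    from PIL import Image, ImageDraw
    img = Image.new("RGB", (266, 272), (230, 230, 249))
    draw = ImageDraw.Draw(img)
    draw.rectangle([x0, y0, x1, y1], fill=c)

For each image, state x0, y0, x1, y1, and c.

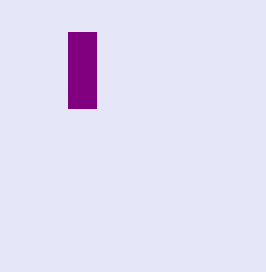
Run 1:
x0 = 68; y0 = 32; x1 = 96; y1 = 108; c = 'purple'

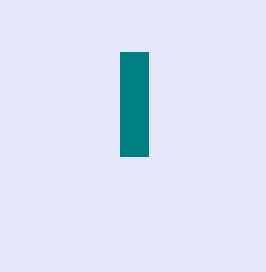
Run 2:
x0 = 120
y0 = 52
x1 = 148
y1 = 156
c = 'teal'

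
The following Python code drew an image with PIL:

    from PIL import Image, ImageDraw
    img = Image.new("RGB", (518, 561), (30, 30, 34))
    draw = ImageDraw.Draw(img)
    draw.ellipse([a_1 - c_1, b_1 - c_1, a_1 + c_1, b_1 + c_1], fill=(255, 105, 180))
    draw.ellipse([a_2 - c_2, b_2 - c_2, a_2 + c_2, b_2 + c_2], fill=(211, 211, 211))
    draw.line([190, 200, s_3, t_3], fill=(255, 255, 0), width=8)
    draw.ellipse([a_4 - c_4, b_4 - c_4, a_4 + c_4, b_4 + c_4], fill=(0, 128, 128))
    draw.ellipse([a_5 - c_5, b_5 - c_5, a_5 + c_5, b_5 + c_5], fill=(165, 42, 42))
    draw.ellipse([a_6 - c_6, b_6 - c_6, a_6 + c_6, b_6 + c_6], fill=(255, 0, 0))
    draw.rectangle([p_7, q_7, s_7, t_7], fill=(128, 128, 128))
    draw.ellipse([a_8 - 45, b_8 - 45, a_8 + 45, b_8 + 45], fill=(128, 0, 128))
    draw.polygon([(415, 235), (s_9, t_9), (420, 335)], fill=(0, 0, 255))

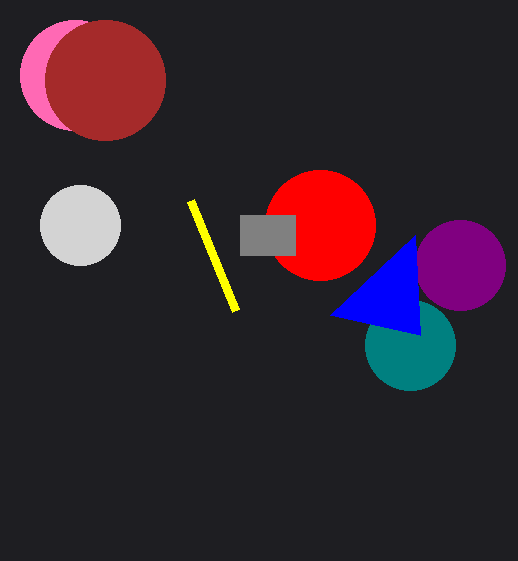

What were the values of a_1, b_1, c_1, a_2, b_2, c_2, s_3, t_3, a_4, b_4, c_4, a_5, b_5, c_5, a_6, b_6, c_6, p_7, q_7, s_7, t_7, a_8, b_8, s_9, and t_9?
a_1 = 75; b_1 = 75; c_1 = 55; a_2 = 80; b_2 = 225; c_2 = 40; s_3 = 235; t_3 = 310; a_4 = 410; b_4 = 345; c_4 = 45; a_5 = 105; b_5 = 80; c_5 = 60; a_6 = 320; b_6 = 225; c_6 = 55; p_7 = 240; q_7 = 215; s_7 = 295; t_7 = 255; a_8 = 460; b_8 = 265; s_9 = 330; t_9 = 315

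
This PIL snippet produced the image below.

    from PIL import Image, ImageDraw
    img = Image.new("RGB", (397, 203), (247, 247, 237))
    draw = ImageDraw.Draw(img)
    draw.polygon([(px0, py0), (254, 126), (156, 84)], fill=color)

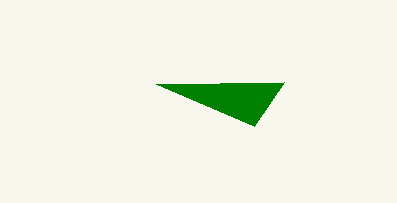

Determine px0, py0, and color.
px0 = 284; py0 = 82; color = 'green'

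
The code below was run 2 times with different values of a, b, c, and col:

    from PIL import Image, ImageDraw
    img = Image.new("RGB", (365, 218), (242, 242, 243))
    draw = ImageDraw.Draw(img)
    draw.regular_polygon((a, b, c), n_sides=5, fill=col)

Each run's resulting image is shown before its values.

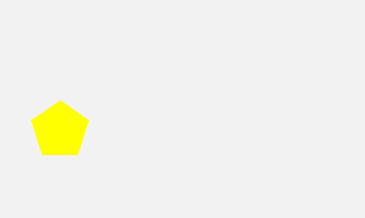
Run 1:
a = 60; b = 130; c = 30; col = 'yellow'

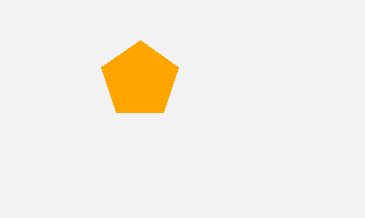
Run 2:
a = 140; b = 80; c = 40; col = 'orange'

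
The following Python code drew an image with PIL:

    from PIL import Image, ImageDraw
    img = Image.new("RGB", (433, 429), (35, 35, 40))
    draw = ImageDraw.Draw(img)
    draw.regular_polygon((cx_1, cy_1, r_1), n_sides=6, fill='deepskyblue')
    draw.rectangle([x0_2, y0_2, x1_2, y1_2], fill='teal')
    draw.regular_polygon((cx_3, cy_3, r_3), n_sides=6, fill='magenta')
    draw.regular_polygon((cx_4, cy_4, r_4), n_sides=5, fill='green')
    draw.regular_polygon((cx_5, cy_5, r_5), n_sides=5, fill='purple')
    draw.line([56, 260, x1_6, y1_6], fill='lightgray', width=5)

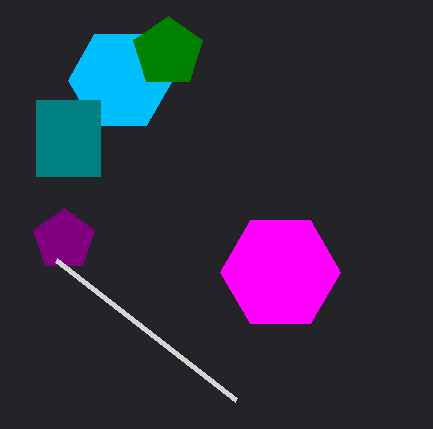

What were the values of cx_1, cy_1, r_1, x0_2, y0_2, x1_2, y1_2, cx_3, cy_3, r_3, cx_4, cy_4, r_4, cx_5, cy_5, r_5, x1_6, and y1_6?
cx_1 = 120
cy_1 = 80
r_1 = 52
x0_2 = 36
y0_2 = 100
x1_2 = 100
y1_2 = 176
cx_3 = 280
cy_3 = 272
r_3 = 60
cx_4 = 168
cy_4 = 52
r_4 = 36
cx_5 = 64
cy_5 = 240
r_5 = 32
x1_6 = 236
y1_6 = 400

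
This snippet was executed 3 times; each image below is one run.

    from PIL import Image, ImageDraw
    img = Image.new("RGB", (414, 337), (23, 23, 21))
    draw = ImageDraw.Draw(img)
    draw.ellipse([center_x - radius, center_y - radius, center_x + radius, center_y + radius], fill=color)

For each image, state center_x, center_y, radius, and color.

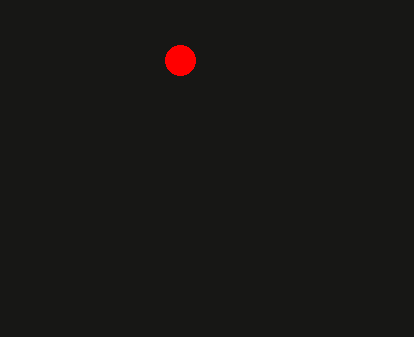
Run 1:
center_x = 180, center_y = 60, radius = 15, color = 'red'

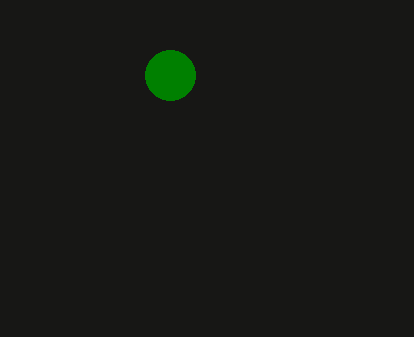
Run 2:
center_x = 170
center_y = 75
radius = 25
color = 'green'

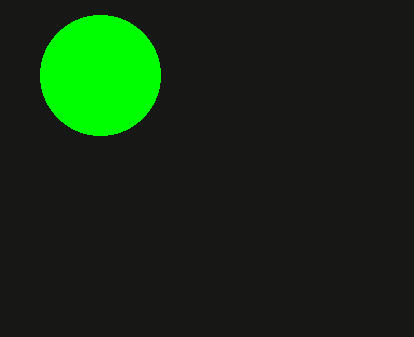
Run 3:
center_x = 100; center_y = 75; radius = 60; color = 'lime'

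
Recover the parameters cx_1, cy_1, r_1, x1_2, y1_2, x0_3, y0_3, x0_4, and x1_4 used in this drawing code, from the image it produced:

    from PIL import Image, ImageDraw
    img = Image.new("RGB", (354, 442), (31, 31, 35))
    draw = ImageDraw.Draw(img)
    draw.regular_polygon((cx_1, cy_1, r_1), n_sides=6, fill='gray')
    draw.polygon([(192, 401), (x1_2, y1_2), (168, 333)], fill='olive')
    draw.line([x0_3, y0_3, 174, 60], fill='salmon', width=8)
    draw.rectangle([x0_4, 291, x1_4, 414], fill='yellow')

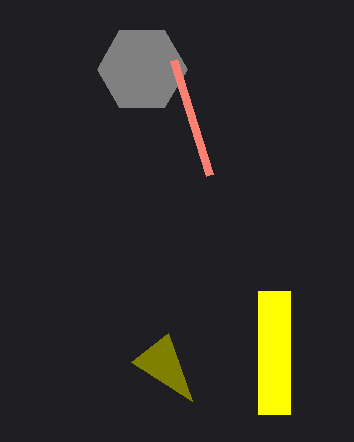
cx_1 = 142, cy_1 = 69, r_1 = 45, x1_2 = 131, y1_2 = 362, x0_3 = 210, y0_3 = 175, x0_4 = 258, x1_4 = 290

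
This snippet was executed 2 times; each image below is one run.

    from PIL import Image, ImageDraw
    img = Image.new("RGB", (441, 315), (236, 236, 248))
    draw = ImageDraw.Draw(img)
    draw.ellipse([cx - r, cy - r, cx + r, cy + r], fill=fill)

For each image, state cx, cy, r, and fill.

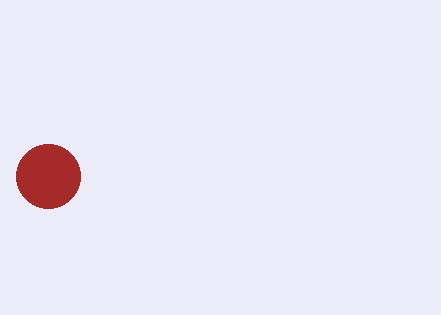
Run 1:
cx = 48; cy = 176; r = 32; fill = 'brown'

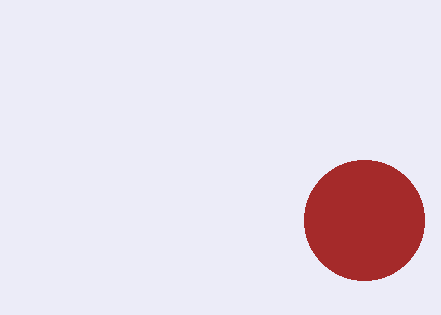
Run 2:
cx = 364; cy = 220; r = 60; fill = 'brown'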